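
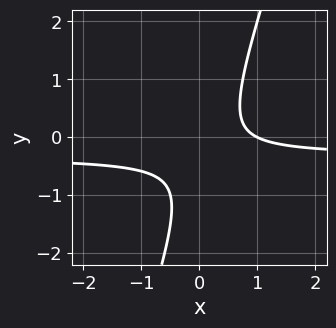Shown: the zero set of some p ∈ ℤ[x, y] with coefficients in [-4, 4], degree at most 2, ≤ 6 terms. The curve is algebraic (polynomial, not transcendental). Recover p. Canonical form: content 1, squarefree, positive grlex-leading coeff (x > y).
3*x*y - y^2 + x - y - 1

1. The degree is 2 — the shape is more complex than any degree-1 curve.
2. Observable constraints: no y-intercept at any integer in the box; one x-axis crossing is at x = 1.
3. The integer polynomial consistent with all of this is the stated p.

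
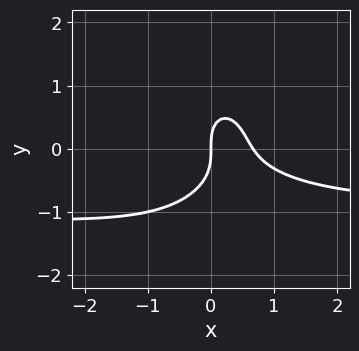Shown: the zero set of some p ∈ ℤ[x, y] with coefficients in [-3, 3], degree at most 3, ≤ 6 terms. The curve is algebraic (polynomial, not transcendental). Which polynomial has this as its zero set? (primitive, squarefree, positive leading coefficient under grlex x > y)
The degree is 3 — a generic line meets the curve in up to 3 points.
From the visible intercepts: it crosses the y-axis at the gridline y = 0; it crosses the x-axis at the gridline x = 0.
Assembling these constraints gives the stated polynomial.

3*x^2*y + 2*y^3 + 3*x^2 - 2*x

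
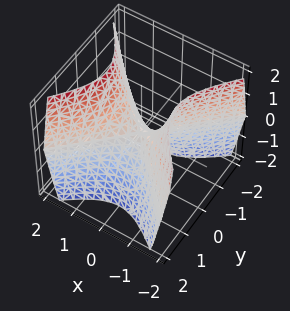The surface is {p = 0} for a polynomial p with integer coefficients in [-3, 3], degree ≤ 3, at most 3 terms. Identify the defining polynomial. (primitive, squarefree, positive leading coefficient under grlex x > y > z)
3*x^2 - 3*y^2 - 2*z

(a) The degree is 2 — a saddle surface; a quadric.
(b) Symmetries: it's symmetric under x → −x, forcing even powers of x; the y ↦ −y reflection is a symmetry, so y appears only in even powers.
(c) Checking where it meets the axes: one z-axis crossing is at z = 0; it crosses the x-axis at the gridline x = 0.
(d) Fitting integer coefficients to these (and the overall shape) gives p.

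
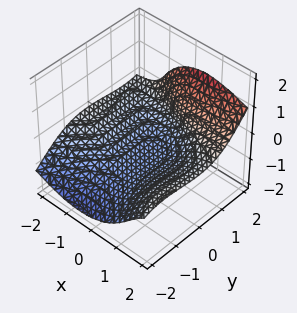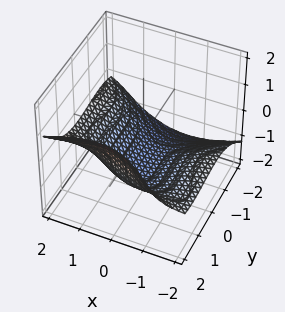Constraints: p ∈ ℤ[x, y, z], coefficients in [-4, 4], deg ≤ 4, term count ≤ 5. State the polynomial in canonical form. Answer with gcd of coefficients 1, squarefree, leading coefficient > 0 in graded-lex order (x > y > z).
(a) deg p = 3. The shape is more complex than any degree-2 surface.
(b) From the visible intercepts: it misses every integer gridline on the x-axis; one z-axis crossing is at z = -1.
(c) Fitting integer coefficients to these (and the overall shape) gives p.

3*x^2*z - x*y^2 - y^3 + 3*z^3 + 3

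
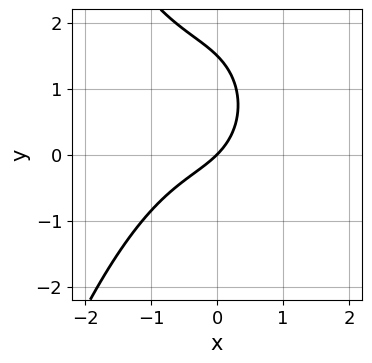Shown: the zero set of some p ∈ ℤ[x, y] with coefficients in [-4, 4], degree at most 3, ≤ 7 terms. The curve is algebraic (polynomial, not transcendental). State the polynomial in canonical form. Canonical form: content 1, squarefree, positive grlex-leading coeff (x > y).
1. deg p = 3. The shape is more complex than any degree-2 curve.
2. Against the integer gridlines: one y-axis crossing is at y = 0; it meets the x-axis at x = 0 (among the integer gridlines).
3. The integer polynomial consistent with all of this is the stated p.

2*x^3 + x^2 + 2*y^2 + 3*x - 3*y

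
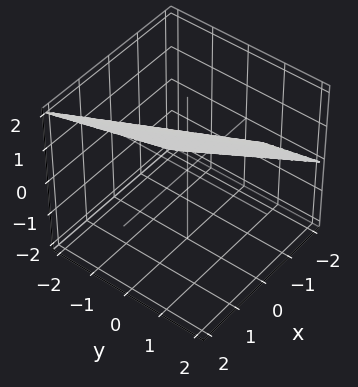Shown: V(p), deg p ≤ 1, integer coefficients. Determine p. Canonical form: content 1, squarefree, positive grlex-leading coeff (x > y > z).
First, deg p = 1.
Then, reading off the gridlines: it meets the y-axis at y = -2 (among the integer gridlines); one z-axis crossing is at z = 1.
Finally, these observations pin down the coefficients.

2*x + y - 2*z + 2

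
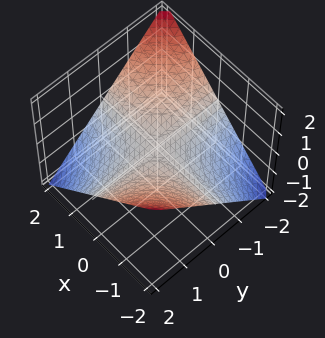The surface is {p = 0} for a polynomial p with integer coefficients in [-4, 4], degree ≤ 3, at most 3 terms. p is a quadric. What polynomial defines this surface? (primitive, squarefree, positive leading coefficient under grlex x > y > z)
(a) The degree is 2 — a hyperbolic paraboloid; a quadric.
(b) Reading off the gridlines: it crosses the z-axis at the gridline z = 0; every point of the x-axis in the box is on the surface; the visible y-axis segment lies entirely on the surface.
(c) The integer polynomial consistent with all of this is the stated p.

x*y + 2*z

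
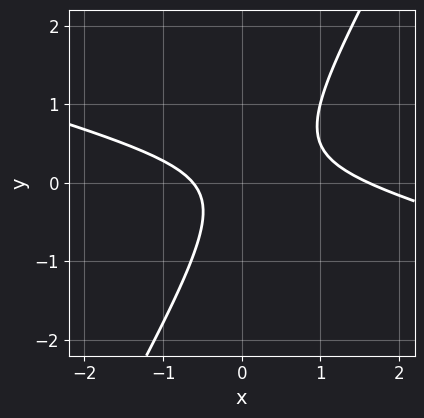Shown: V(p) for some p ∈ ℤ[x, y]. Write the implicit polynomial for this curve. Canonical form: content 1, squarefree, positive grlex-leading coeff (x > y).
First, degree: no degree-1 curve has this shape, so deg p = 2.
Then, from the visible intercepts: it misses every integer gridline on the y-axis.
Finally, matching integer coefficients to the picture gives p.

x^2 + 3*x*y - 2*y^2 - x - 1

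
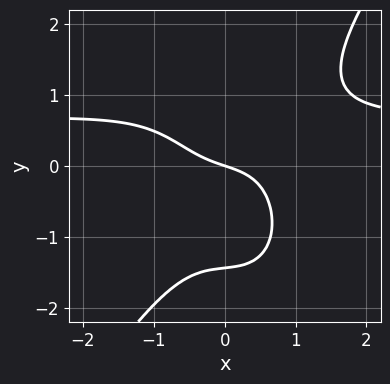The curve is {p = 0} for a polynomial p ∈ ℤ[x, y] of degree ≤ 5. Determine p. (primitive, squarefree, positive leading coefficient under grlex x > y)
3*x^3*y - y^4 - 2*x^3 - x - 3*y

First, degree: a generic line meets the curve in up to 4 points, so deg p = 4.
Then, reading off the gridlines: it crosses the x-axis at the gridline x = 0; it crosses the y-axis at the gridline y = 0.
Finally, fitting integer coefficients to these (and the overall shape) gives p.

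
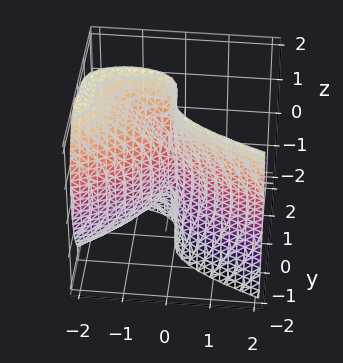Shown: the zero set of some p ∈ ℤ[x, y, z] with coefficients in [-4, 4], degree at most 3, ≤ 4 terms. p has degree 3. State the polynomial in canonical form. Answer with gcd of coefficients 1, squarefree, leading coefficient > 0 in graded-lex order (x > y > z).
The degree is 3 — no degree-2 surface has this shape.
Against the integer gridlines: it meets the x-axis at x = 0 (among the integer gridlines); every point of the z-axis in the box is on the surface; it meets the y-axis at y = 0 (among the integer gridlines).
Together with the visible shape, these determine p as stated.

x*z^2 + 3*y^3 + 2*x^2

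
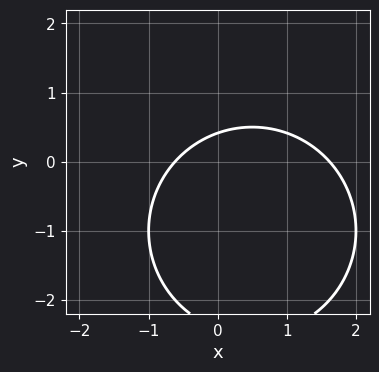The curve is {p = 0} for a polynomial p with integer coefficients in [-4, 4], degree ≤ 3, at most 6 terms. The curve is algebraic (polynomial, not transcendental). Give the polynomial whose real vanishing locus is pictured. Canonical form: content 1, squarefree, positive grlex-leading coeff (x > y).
x^2 + y^2 - x + 2*y - 1

(a) deg p = 2.
(b) Putting this together gives p.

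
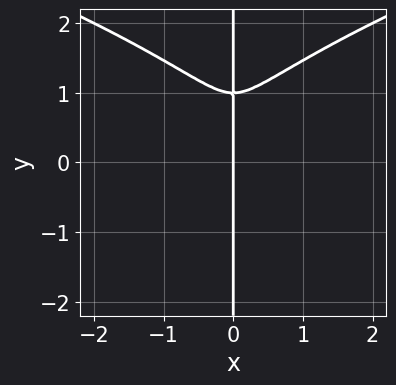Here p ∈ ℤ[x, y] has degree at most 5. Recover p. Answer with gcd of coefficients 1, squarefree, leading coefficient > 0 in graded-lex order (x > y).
deg p = 4. The shape is more complex than any degree-3 curve.
From the axis intercepts and sections: one x-axis crossing is at x = 0; every point of the y-axis in the box is on the curve.
The integer polynomial consistent with all of this is the stated p.

x*y^3 - x^3 - x*y^2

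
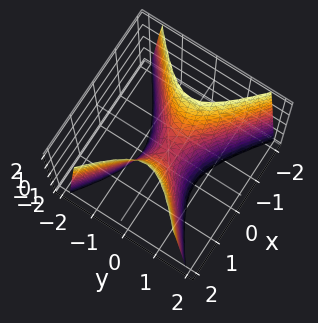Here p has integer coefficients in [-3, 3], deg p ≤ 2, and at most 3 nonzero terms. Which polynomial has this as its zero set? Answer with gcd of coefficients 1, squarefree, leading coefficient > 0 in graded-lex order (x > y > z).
1. The degree is 2 — a saddle surface; a quadric.
2. Symmetries: it's symmetric under y → −y, forcing even powers of y; mirror symmetry x ↦ −x ⇒ only even powers of x.
3. From the visible intercepts: it meets the y-axis at y = 0 (among the integer gridlines); it meets the x-axis at x = 0 (among the integer gridlines).
4. The integer polynomial consistent with all of this is the stated p.

2*x^2 - 3*y^2 - z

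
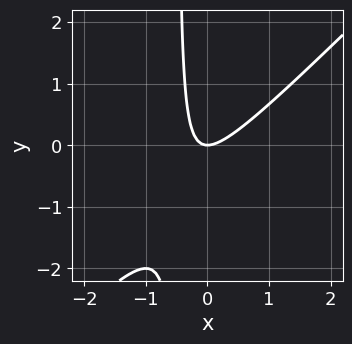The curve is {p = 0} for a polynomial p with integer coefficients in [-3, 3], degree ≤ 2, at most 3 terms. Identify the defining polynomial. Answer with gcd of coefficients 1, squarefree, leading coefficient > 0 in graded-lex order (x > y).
(a) deg p = 2. The shape is more complex than any degree-1 curve.
(b) From the axis intercepts and sections: one x-axis crossing is at x = 0; it crosses the y-axis at the gridline y = 0.
(c) The integer polynomial consistent with all of this is the stated p.

2*x^2 - 2*x*y - y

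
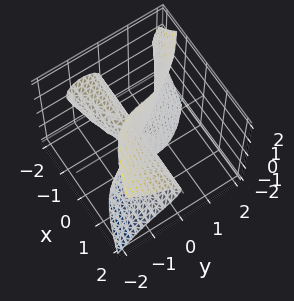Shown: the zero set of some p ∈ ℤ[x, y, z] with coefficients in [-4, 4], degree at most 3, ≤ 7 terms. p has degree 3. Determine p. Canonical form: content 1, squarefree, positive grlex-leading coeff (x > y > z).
(a) The degree is 3 — a generic line meets the surface in up to 3 points.
(b) Observable constraints: every point of the z-axis in the box is on the surface; one y-axis crossing is at y = 0; the visible x-axis segment lies entirely on the surface.
(c) Together with the visible shape, these determine p as stated.

x*y^2 + 3*x*z^2 + 3*y^3 + 3*x*y + y*z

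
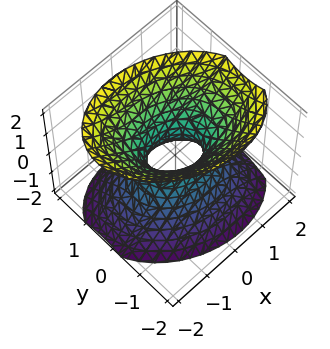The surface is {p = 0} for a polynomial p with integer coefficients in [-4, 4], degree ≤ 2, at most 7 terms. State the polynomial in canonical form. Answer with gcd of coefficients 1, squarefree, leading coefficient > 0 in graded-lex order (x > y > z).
2*x^2 + x*y + 3*y^2 - 2*z^2 - 1

First, degree: the shape is more complex than any degree-1 surface, so deg p = 2.
Then, observable constraints: it misses every integer gridline on the z-axis.
Finally, these observations pin down the coefficients.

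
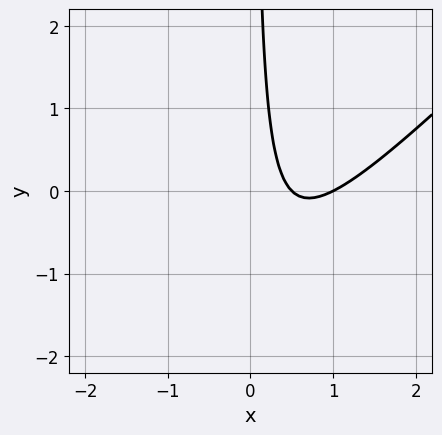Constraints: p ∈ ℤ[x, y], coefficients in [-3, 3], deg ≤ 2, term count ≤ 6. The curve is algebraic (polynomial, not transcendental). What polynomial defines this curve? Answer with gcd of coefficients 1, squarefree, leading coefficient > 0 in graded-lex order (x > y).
2*x^2 - 2*x*y - 3*x + 1

Degree: no degree-1 curve has this shape, so deg p = 2.
Against the integer gridlines: one x-axis crossing is at x = 1; it misses every integer gridline on the y-axis.
Together with the visible shape, these determine p as stated.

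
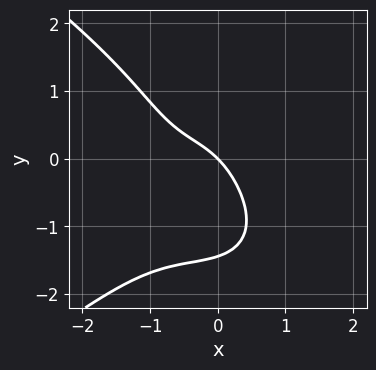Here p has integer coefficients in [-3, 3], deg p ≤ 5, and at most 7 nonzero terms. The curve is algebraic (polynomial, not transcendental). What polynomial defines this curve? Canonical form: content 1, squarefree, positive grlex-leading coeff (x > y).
First, degree: no degree-3 curve has this shape, so deg p = 4.
Next, reading off the gridlines: one y-axis crossing is at y = 0; it crosses the x-axis at the gridline x = 0.
Finally, matching integer coefficients to the picture gives p.

y^4 + 3*x^3 + 3*x^2 + 3*x + 3*y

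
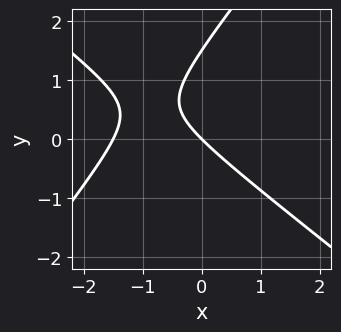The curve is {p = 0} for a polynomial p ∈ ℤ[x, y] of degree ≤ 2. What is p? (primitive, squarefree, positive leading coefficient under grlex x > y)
1. Degree: a generic line meets the curve in up to 2 points, so deg p = 2.
2. Reading off the gridlines: it crosses the x-axis at the gridline x = 0; it crosses the y-axis at the gridline y = 0.
3. The integer polynomial consistent with all of this is the stated p.

2*x^2 + x*y - 2*y^2 + 3*x + 3*y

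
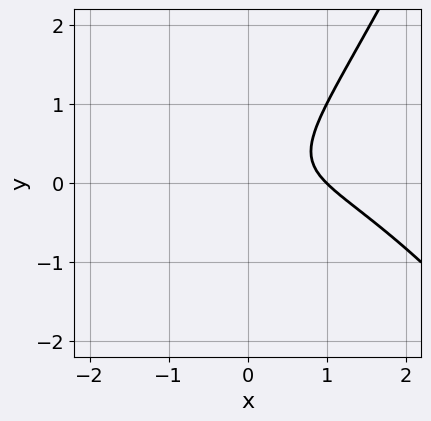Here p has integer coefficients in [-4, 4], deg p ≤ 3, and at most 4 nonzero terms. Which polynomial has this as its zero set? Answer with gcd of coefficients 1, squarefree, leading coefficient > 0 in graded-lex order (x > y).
x^3 + 3*x*y - 3*y^2 - 1

First, deg p = 3. No degree-2 curve has this shape.
Then, against the integer gridlines: it misses every integer gridline on the y-axis; one x-axis crossing is at x = 1.
Finally, these observations pin down the coefficients.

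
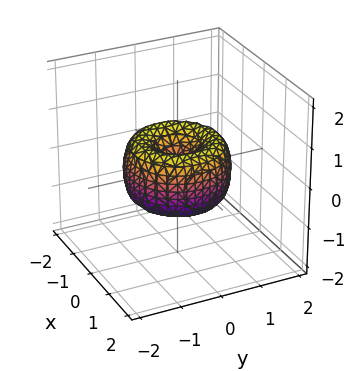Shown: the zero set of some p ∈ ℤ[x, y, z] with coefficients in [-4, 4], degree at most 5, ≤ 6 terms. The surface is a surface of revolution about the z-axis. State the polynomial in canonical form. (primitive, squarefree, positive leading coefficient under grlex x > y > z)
2*x^4 + 4*x^2*y^2 + 2*y^4 - 3*x^2 - 3*y^2 + 2*z^2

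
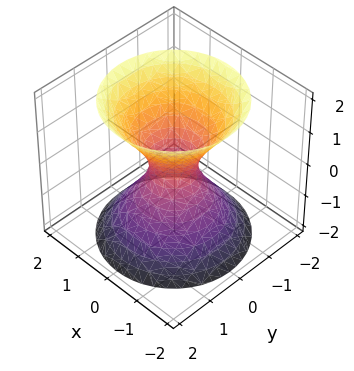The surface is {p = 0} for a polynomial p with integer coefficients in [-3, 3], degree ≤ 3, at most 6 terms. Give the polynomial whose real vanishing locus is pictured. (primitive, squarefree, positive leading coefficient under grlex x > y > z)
First, degree: an hourglass — one-sheet hyperboloid; a quadric, so deg p = 2.
Then, symmetries: the z ↦ −z reflection is a symmetry, so z appears only in even powers; the surface is invariant under rotation about z: p = q(x² + y², z).
Then, against the integer gridlines: it misses every integer gridline on the z-axis; a circular section at z = 0 has radius between 0 and 1.
Finally, fitting integer coefficients to these (and the overall shape) gives p.

3*x^2 + 3*y^2 - 2*z^2 - 1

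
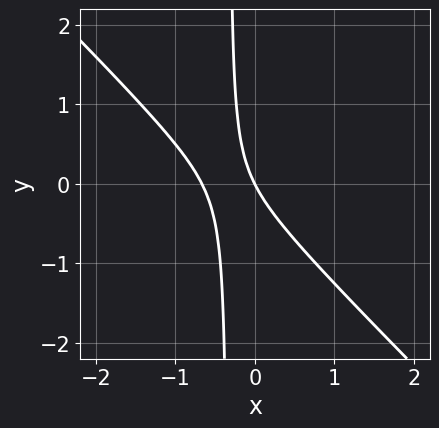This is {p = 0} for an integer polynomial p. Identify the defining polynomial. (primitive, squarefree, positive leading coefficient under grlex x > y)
3*x^2 + 3*x*y + 2*x + y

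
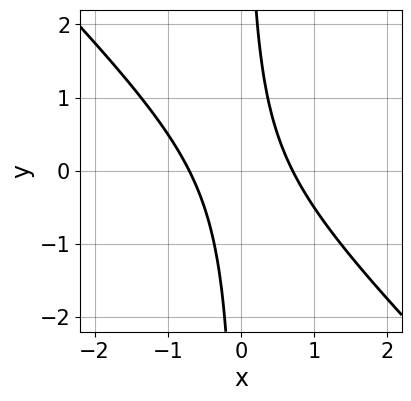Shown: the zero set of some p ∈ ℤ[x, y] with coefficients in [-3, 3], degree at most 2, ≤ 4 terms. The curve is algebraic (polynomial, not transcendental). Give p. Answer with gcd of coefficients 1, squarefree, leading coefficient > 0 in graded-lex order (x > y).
Degree: the shape is more complex than any degree-1 curve, so deg p = 2.
Checking where it meets the axes: it misses every integer gridline on the y-axis.
These observations pin down the coefficients.

2*x^2 + 2*x*y - 1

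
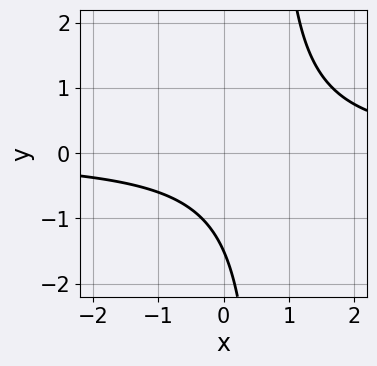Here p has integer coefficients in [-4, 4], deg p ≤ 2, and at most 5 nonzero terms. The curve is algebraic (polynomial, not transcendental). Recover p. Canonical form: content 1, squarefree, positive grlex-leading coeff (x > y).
(a) The degree is 2 — no degree-1 curve has this shape.
(b) From the axis intercepts and sections: no x-intercept at any integer in the box.
(c) Putting this together gives p.

3*x*y - 2*y - 3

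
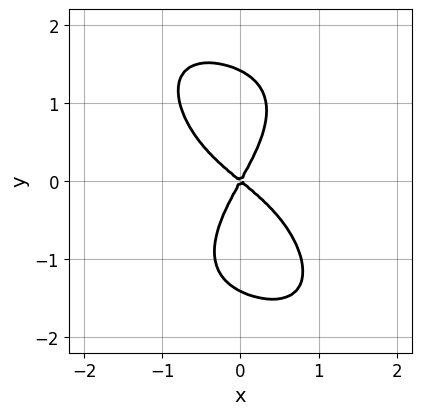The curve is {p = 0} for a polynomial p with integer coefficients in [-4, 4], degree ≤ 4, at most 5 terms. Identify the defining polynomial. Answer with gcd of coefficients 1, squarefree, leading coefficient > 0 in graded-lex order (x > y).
2*x^4 + y^4 + 3*x^2 + 2*x*y - 2*y^2

deg p = 4.
Against the integer gridlines: it meets the y-axis at y = 0 (among the integer gridlines); it crosses the x-axis at the gridline x = 0.
Solving for integer coefficients yields p as stated.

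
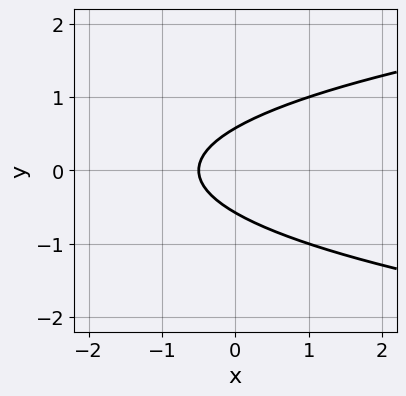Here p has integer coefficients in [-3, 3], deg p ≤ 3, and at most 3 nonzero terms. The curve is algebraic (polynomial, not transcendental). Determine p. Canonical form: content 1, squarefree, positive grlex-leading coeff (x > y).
3*y^2 - 2*x - 1

1. deg p = 2. No degree-1 curve has this shape.
2. Symmetries: mirror symmetry y ↦ −y ⇒ only even powers of y.
3. Matching integer coefficients to the picture gives p.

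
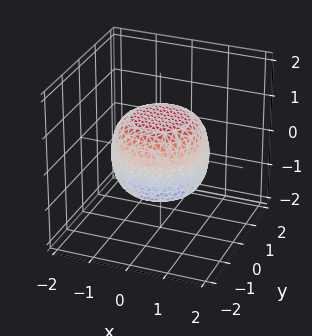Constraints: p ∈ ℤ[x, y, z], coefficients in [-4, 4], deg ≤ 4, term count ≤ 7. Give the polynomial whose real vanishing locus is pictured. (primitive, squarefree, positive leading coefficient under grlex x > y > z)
First, degree: the shape is more complex than any degree-3 surface, so deg p = 4.
Then, by symmetry, the z-axis is an axis of rotation, so x and y enter only as x² + y².
Next, observable constraints: the z-axis gridline crossings are at z ∈ {-1, 1}; a circular section at z = -1 has radius between 0 and 1.
Finally, together with the visible shape, these determine p as stated.

2*x^4 + 4*x^2*y^2 + 2*y^4 - x^2 - y^2 + 3*z^2 - 3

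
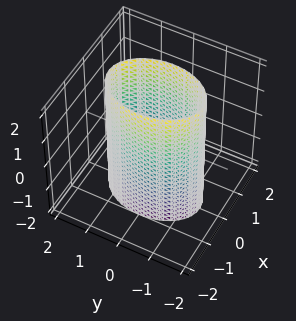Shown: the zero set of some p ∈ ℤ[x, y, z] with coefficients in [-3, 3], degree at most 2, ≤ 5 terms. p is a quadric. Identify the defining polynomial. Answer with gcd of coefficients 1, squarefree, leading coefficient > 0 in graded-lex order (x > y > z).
2*x^2 + y^2 - 2

(a) The degree is 2 — constant cross-section along one axis; a quadric.
(b) Symmetries: the y ↦ −y reflection is a symmetry, so y appears only in even powers; the x ↦ −x reflection is a symmetry, so x appears only in even powers; it's symmetric under z → −z, forcing even powers of z.
(c) Against the integer gridlines: among the integer gridlines, it crosses the x-axis at x ∈ {-1, 1}; no z-intercept at any integer in the box.
(d) These observations pin down the coefficients.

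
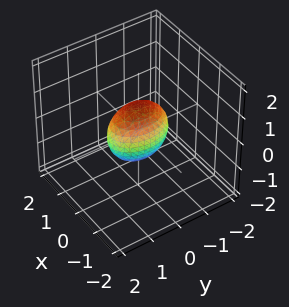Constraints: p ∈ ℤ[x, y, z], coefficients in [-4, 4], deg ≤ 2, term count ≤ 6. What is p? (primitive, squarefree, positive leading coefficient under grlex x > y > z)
2*x^2 + y^2 + z^2 - 1

First, the degree is 2 — a closed, bounded, convex surface; a quadric.
Then, symmetries: the z ↦ −z reflection is a symmetry, so z appears only in even powers; mirror symmetry y ↦ −y ⇒ only even powers of y; it's symmetric under x → −x, forcing even powers of x.
Next, observable constraints: among the integer gridlines, it crosses the z-axis at z ∈ {-1, 1}; the y-axis gridline crossings are at y ∈ {-1, 1}.
Finally, putting this together gives p.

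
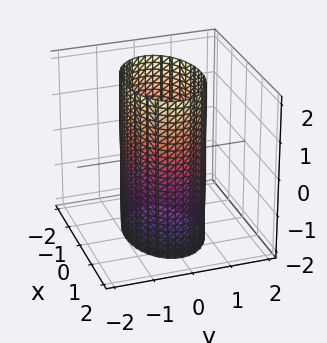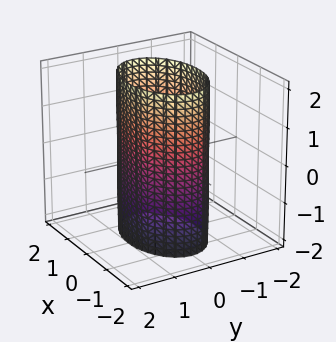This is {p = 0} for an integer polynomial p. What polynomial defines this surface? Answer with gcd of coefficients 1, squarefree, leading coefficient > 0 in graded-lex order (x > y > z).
(a) Degree: a cylinder; a quadric, so deg p = 2.
(b) Symmetries: it's symmetric under x → −x, forcing even powers of x; it's symmetric under z → −z, forcing even powers of z; mirror symmetry y ↦ −y ⇒ only even powers of y.
(c) From the visible intercepts: it misses every integer gridline on the z-axis; among the integer gridlines, it crosses the y-axis at y ∈ {-1, 1}.
(d) Assembling these constraints gives the stated polynomial.

x^2 + 2*y^2 - 2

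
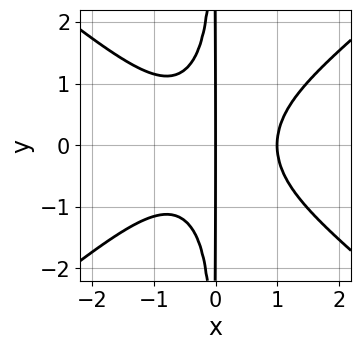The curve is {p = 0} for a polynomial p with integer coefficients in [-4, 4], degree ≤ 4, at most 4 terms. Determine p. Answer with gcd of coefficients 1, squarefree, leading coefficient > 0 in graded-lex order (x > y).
2*x^4 - 3*x^2*y^2 - 2*x

1. Degree: no degree-3 curve has this shape, so deg p = 4.
2. Symmetries: it's symmetric under y → −y, forcing even powers of y.
3. From the axis intercepts and sections: every point of the y-axis in the box is on the curve; the x-axis gridline crossings are at x ∈ {0, 1}.
4. Assembling these constraints gives the stated polynomial.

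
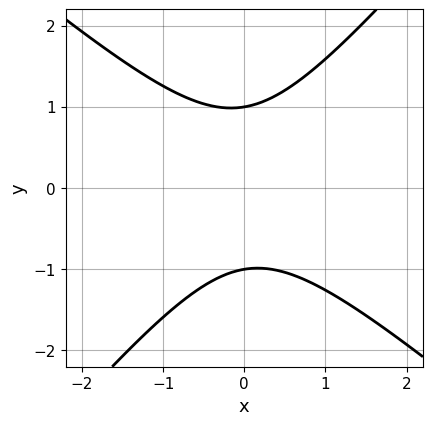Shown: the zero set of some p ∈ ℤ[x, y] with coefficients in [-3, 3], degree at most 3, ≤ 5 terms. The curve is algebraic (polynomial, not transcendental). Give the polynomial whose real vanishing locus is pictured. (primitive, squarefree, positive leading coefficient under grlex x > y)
3*x^2 + x*y - 3*y^2 + 3

(a) The degree is 2 — no degree-1 curve has this shape.
(b) Checking where it meets the axes: the curve avoids every integer x-axis point in the box; the y-axis gridline crossings are at y ∈ {-1, 1}.
(c) Putting this together gives p.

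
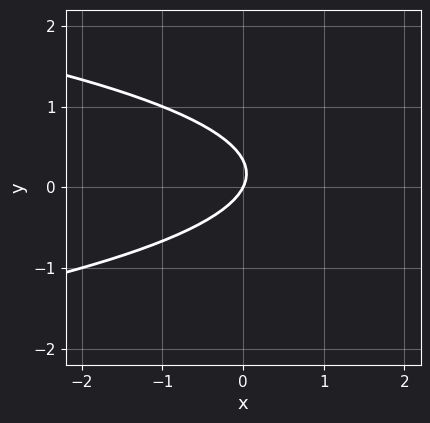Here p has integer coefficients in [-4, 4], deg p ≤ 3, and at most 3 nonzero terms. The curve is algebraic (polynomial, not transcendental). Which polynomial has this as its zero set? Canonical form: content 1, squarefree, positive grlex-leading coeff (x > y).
3*y^2 + 2*x - y

First, deg p = 2. No degree-1 curve has this shape.
Next, from the visible intercepts: it crosses the x-axis at the gridline x = 0; one y-axis crossing is at y = 0.
Finally, putting this together gives p.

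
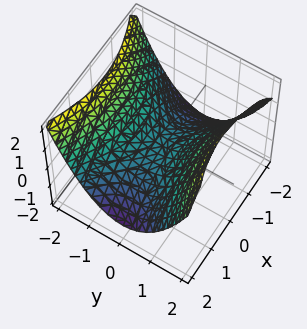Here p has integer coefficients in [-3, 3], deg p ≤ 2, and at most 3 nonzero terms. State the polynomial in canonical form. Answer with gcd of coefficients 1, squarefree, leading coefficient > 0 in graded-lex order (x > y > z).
x^2 - 2*y^2 + 3*z

First, the degree is 2 — a hyperbolic paraboloid; a quadric.
Next, symmetries: the y ↦ −y reflection is a symmetry, so y appears only in even powers; it's symmetric under x → −x, forcing even powers of x.
Next, from the visible intercepts: it meets the y-axis at y = 0 (among the integer gridlines); one z-axis crossing is at z = 0; it meets the x-axis at x = 0 (among the integer gridlines).
Finally, the integer polynomial consistent with all of this is the stated p.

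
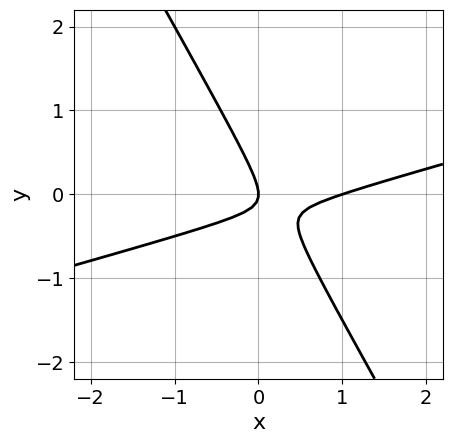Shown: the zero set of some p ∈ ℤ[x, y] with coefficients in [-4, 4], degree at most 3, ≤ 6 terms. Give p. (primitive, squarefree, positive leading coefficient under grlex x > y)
x^2 - 3*x*y - 2*y^2 - x

First, the degree is 2 — the shape is more complex than any degree-1 curve.
Next, from the visible intercepts: the x-axis gridline crossings are at x ∈ {0, 1}; one y-axis crossing is at y = 0.
Finally, fitting integer coefficients to these (and the overall shape) gives p.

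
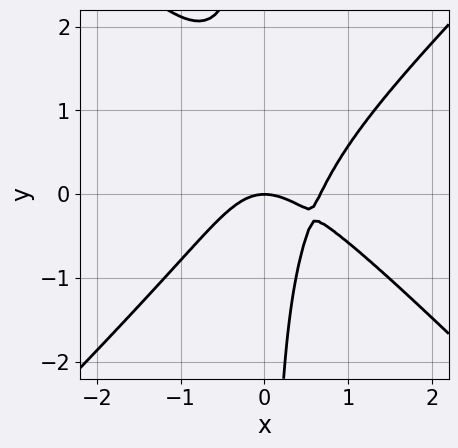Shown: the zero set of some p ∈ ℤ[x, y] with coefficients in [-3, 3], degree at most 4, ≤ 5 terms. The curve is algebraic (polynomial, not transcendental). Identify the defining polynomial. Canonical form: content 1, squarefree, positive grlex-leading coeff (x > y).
(a) Degree: no degree-2 curve has this shape, so deg p = 3.
(b) Checking where it meets the axes: it meets the y-axis at y = 0 (among the integer gridlines); it crosses the x-axis at the gridline x = 0.
(c) Matching integer coefficients to the picture gives p.

3*x^3 - 3*x*y^2 - 2*x^2 + 2*x*y - 2*y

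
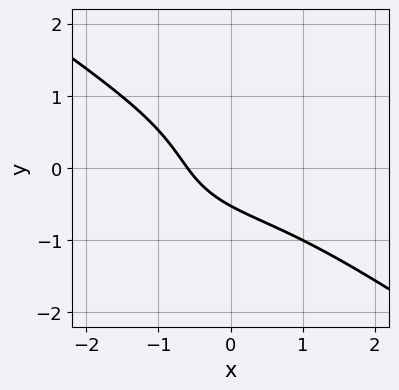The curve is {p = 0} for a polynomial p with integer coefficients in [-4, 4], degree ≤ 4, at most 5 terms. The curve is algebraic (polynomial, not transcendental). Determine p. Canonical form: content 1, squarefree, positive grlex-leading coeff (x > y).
1. Degree: the shape is more complex than any degree-2 curve, so deg p = 3.
2. Putting this together gives p.

x^3 + 3*y^3 + 3*x + 3*y + 2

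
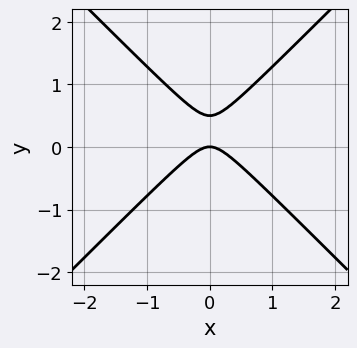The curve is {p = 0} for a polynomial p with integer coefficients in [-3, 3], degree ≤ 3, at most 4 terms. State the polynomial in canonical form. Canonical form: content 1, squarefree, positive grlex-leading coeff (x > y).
2*x^2 - 2*y^2 + y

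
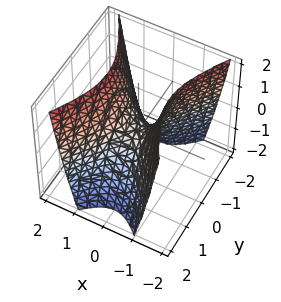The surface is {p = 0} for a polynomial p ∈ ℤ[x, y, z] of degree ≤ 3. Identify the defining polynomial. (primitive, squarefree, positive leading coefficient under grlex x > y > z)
2*x^2 - y^2 - z

deg p = 2. A saddle surface; a quadric.
Symmetries: it's symmetric under y → −y, forcing even powers of y; the x ↦ −x reflection is a symmetry, so x appears only in even powers.
Observable constraints: it meets the z-axis at z = 0 (among the integer gridlines); it crosses the y-axis at the gridline y = 0; it crosses the x-axis at the gridline x = 0.
These observations pin down the coefficients.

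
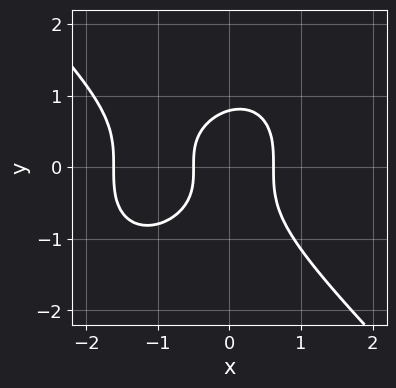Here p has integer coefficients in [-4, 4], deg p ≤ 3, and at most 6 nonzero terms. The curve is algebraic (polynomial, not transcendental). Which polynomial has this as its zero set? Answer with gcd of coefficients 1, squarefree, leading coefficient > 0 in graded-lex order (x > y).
2*x^3 + 2*y^3 + 3*x^2 - x - 1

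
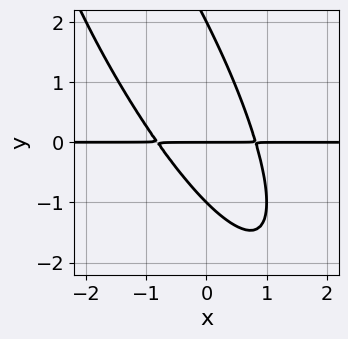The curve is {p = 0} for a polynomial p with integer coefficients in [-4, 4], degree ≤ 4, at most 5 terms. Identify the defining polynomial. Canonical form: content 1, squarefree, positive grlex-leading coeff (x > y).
3*x^2*y + 3*x*y^2 + y^3 - y^2 - 2*y

(a) Degree: the shape is more complex than any degree-2 curve, so deg p = 3.
(b) From the visible intercepts: the visible x-axis segment lies entirely on the curve; among the integer gridlines, it crosses the y-axis at y ∈ {-1, 0, 2}.
(c) Matching integer coefficients to the picture gives p.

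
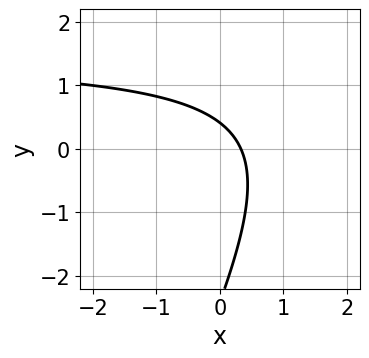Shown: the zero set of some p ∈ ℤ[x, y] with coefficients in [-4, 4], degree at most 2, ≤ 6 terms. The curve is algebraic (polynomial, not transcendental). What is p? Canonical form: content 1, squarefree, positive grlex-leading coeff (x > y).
1. Degree: the shape is more complex than any degree-1 curve, so deg p = 2.
2. Putting this together gives p.

2*x*y - y^2 - 3*x - 2*y + 1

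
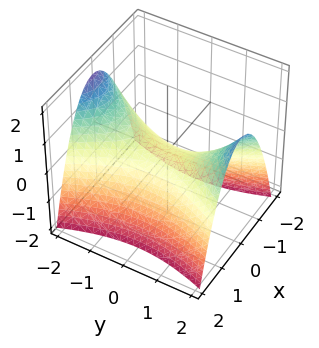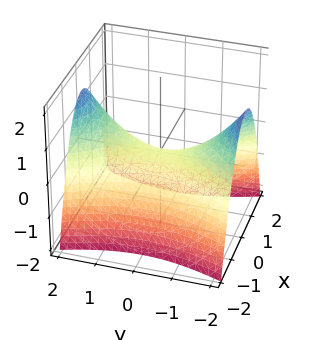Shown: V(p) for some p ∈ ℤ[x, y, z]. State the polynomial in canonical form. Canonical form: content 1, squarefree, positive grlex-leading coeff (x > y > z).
First, deg p = 2.
Next, symmetries: it's symmetric under x → −x, forcing even powers of x; the y ↦ −y reflection is a symmetry, so y appears only in even powers.
Next, from the axis intercepts and sections: it crosses the x-axis at the gridline x = 0; it meets the z-axis at z = 0 (among the integer gridlines); it meets the y-axis at y = 0 (among the integer gridlines).
Finally, matching integer coefficients to the picture gives p.

3*x^2 - y^2 + 3*z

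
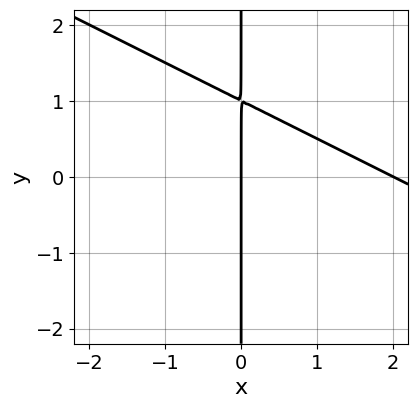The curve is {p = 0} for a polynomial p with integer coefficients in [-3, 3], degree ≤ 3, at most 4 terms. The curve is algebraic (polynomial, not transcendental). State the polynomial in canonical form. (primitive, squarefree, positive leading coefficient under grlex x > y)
x^2 + 2*x*y - 2*x

Degree: a generic line meets the curve in up to 2 points, so deg p = 2.
Reading off the gridlines: among the integer gridlines, it crosses the x-axis at x ∈ {0, 2}; every point of the y-axis in the box is on the curve.
The integer polynomial consistent with all of this is the stated p.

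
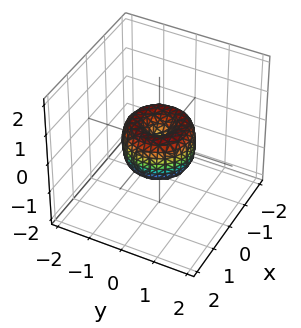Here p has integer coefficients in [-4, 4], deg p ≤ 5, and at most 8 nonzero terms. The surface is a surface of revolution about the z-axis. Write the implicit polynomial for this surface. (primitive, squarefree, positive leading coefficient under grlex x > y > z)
2*x^4 + 4*x^2*y^2 + 2*y^4 - 2*x^2 - 2*y^2 + z^2

Degree: no degree-3 surface has this shape, so deg p = 4.
Symmetry: the surface is invariant under rotation about z: p = q(x² + y², z).
Observable constraints: the y-axis gridline crossings are at y ∈ {-1, 0, 1}; a circular section at z = 0 has radius exactly 1; the x-axis gridline crossings are at x ∈ {-1, 0, 1}.
These observations pin down the coefficients.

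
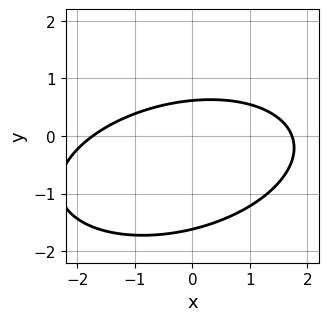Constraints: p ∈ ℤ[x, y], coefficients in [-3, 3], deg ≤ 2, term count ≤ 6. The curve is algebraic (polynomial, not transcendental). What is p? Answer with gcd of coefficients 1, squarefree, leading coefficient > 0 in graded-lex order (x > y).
x^2 - x*y + 3*y^2 + 3*y - 3

1. Degree: no degree-1 curve has this shape, so deg p = 2.
2. Matching integer coefficients to the picture gives p.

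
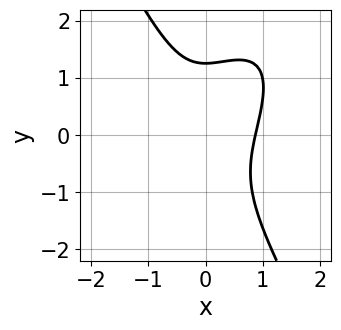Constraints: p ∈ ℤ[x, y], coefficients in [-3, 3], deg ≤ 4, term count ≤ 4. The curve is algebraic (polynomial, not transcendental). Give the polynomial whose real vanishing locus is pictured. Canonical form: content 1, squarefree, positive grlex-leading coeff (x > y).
Degree: a generic line meets the curve in up to 3 points, so deg p = 3.
The integer polynomial consistent with all of this is the stated p.

3*x^3 - 2*x^2*y + y^3 - 2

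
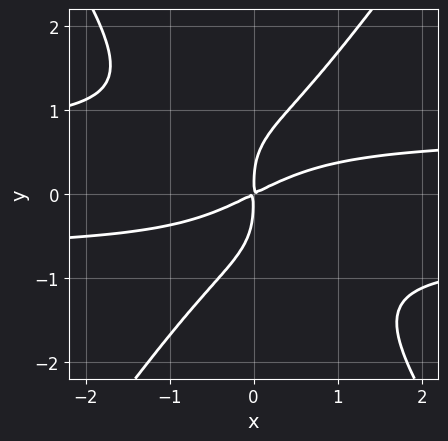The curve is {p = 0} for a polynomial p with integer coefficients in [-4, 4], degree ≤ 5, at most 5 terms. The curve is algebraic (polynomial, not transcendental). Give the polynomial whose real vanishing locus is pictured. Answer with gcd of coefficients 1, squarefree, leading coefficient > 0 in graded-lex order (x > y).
2*x^2*y^2 - y^4 - x^2 + 2*x*y

1. Degree: no degree-3 curve has this shape, so deg p = 4.
2. Putting this together gives p.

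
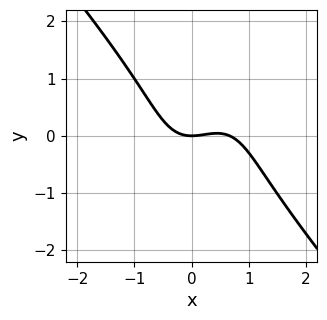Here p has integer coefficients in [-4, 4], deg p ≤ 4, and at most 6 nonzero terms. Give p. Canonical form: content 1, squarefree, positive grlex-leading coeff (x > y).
1. The degree is 3 — no degree-2 curve has this shape.
2. Against the integer gridlines: one y-axis crossing is at y = 0; it meets the x-axis at x = 0 (among the integer gridlines).
3. Together with the visible shape, these determine p as stated.

3*x^3 - x*y^2 + y^3 - 2*x^2 + 3*y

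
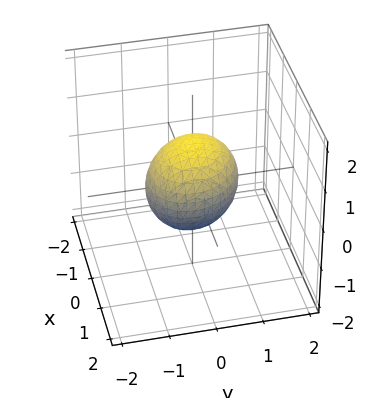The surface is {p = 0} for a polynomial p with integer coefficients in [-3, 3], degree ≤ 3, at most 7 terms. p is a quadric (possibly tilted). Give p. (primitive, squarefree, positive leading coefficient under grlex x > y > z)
1. deg p = 2.
2. Reading off the gridlines: the x-axis gridline crossings are at x ∈ {-1, 1}; among the integer gridlines, it crosses the y-axis at y ∈ {-1, 1}; among the integer gridlines, it crosses the z-axis at z ∈ {-1, 1}.
3. These observations pin down the coefficients.

3*x^2 + x*y + 3*y^2 + 3*z^2 - 3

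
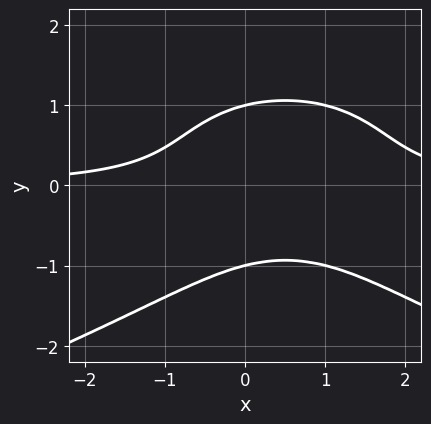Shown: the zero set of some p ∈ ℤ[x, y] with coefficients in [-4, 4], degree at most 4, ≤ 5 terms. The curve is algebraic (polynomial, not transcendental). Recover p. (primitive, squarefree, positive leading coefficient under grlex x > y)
(a) Degree: no degree-3 curve has this shape, so deg p = 4.
(b) From the visible intercepts: the y-axis gridline crossings are at y ∈ {-1, 1}; it misses every integer gridline on the x-axis.
(c) These observations pin down the coefficients.

y^4 + x^2*y - x*y - 1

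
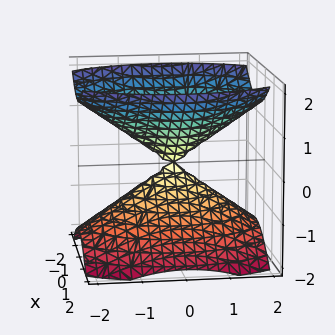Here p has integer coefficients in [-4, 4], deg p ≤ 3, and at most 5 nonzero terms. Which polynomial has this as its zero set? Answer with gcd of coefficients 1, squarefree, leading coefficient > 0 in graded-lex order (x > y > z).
2*x^2 + y^2 - 2*z^2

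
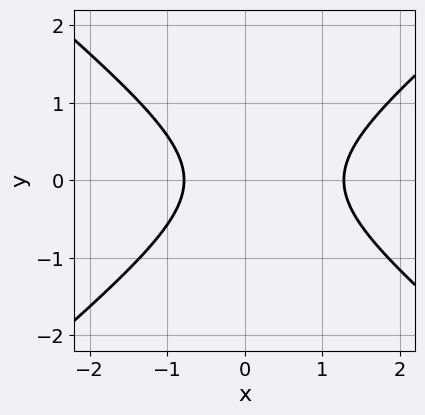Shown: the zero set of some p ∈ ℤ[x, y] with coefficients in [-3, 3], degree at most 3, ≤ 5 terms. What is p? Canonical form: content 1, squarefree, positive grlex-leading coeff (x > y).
2*x^2 - 3*y^2 - x - 2

First, deg p = 2. The shape is more complex than any degree-1 curve.
Next, symmetries: mirror symmetry y ↦ −y ⇒ only even powers of y.
Then, reading off the gridlines: it misses every integer gridline on the y-axis.
Finally, matching integer coefficients to the picture gives p.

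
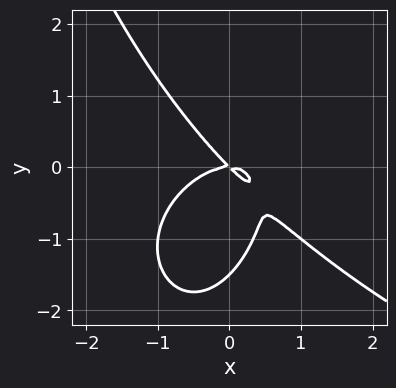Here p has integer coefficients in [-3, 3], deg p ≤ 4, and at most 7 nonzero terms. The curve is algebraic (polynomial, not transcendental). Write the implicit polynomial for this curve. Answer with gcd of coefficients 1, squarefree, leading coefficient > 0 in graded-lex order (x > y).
x^2*y^2 - 3*x^3 - 2*y^3 - 3*x*y - 3*y^2

deg p = 4. The shape is more complex than any degree-3 curve.
Checking where it meets the axes: it meets the x-axis at x = 0 (among the integer gridlines); it crosses the y-axis at the gridline y = 0.
These observations pin down the coefficients.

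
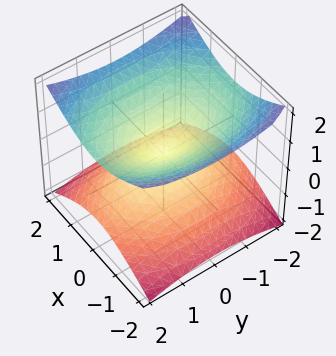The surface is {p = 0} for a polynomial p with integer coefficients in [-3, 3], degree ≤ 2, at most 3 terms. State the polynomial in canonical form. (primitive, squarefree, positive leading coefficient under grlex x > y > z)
(a) The degree is 2 — two nappes meeting at a single point; a quadric.
(b) Symmetries: mirror symmetry x ↦ −x ⇒ only even powers of x; mirror symmetry y ↦ −y ⇒ only even powers of y; it's symmetric under z → −z, forcing even powers of z.
(c) From the visible intercepts: it crosses the y-axis at the gridline y = 0; one z-axis crossing is at z = 0; one x-axis crossing is at x = 0.
(d) Matching integer coefficients to the picture gives p.

2*x^2 + y^2 - 3*z^2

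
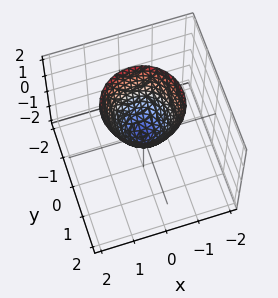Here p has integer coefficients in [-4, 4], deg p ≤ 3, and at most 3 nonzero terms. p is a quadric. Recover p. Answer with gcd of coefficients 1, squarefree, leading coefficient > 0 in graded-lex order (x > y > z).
3*x^2 + 3*y^2 - 2*z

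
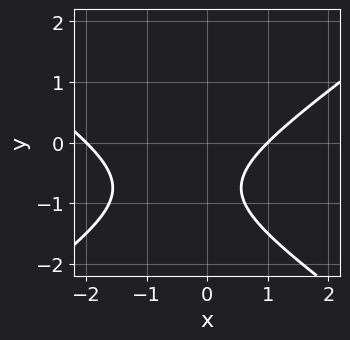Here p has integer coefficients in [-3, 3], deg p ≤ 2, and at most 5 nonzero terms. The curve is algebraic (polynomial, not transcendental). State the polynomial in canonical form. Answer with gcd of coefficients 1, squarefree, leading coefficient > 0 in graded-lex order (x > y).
1. The degree is 2 — a generic line meets the curve in up to 2 points.
2. Observable constraints: it misses every integer gridline on the y-axis; among the integer gridlines, it crosses the x-axis at x ∈ {-2, 1}.
3. Matching integer coefficients to the picture gives p.

x^2 - 2*y^2 + x - 3*y - 2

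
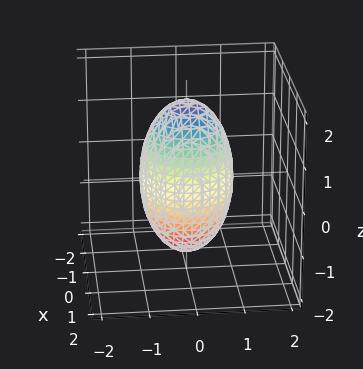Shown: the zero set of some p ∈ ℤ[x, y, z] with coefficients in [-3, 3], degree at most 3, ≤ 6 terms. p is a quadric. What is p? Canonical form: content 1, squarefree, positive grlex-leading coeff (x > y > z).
(a) The degree is 2 — a closed, bounded, convex surface; a quadric.
(b) Symmetries: the z ↦ −z reflection is a symmetry, so z appears only in even powers; the surface is invariant under rotation about z: p = q(x² + y², z).
(c) Observable constraints: the x-axis gridline crossings are at x ∈ {-1, 1}; a circular section at z = -1 has radius between 0 and 1; the y-axis gridline crossings are at y ∈ {-1, 1}.
(d) Solving for integer coefficients yields p as stated.

3*x^2 + 3*y^2 + z^2 - 3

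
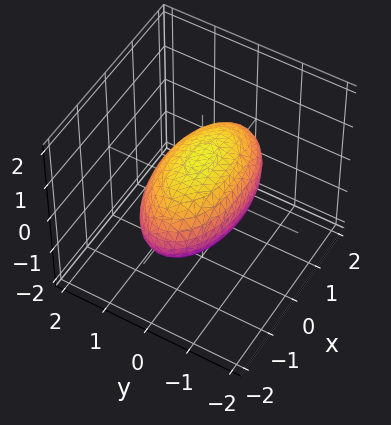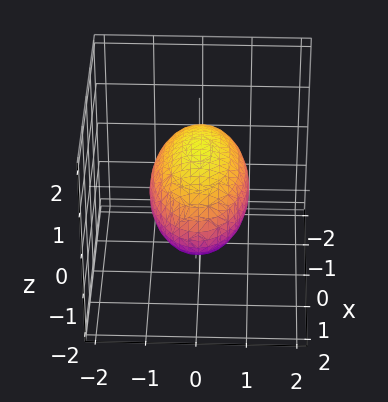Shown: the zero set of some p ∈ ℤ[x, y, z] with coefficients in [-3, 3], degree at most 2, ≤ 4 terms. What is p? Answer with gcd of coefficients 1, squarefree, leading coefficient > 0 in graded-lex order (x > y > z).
x^2 + 3*y^2 + 3*z^2 - 3

Degree: a closed, bounded, convex surface; a quadric, so deg p = 2.
Symmetries: it's symmetric under y → −y, forcing even powers of y; it's symmetric under z → −z, forcing even powers of z; it's symmetric under x → −x, forcing even powers of x.
From the visible intercepts: the z-axis gridline crossings are at z ∈ {-1, 1}; the y-axis gridline crossings are at y ∈ {-1, 1}.
Assembling these constraints gives the stated polynomial.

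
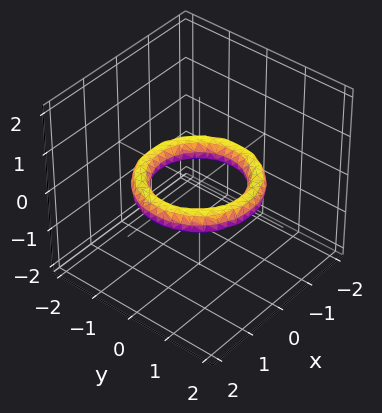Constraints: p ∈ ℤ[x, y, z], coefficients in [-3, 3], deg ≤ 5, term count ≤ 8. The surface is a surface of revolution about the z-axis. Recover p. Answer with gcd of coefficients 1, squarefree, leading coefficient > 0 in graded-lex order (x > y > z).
x^4 + 2*x^2*y^2 + y^4 - 3*x^2 - 3*y^2 + 3*z^2 + 2

deg p = 4.
Symmetries: the z-axis is an axis of rotation, so x and y enter only as x² + y².
Observable constraints: the x-axis gridline crossings are at x ∈ {-1, 1}; the y-axis gridline crossings are at y ∈ {-1, 1}; it misses every integer gridline on the z-axis.
The integer polynomial consistent with all of this is the stated p.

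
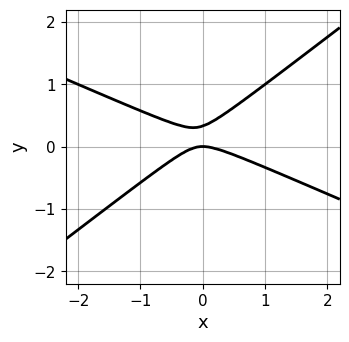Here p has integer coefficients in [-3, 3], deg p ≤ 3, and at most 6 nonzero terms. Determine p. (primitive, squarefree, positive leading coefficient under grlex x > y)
1. deg p = 2. A generic line meets the curve in up to 2 points.
2. Checking where it meets the axes: it meets the y-axis at y = 0 (among the integer gridlines); one x-axis crossing is at x = 0.
3. Putting this together gives p.

x^2 + x*y - 3*y^2 + y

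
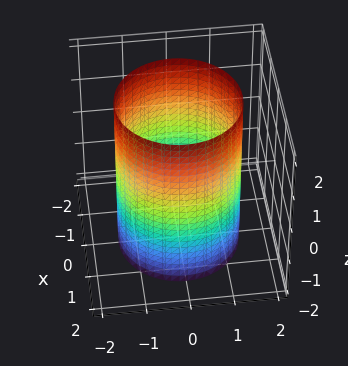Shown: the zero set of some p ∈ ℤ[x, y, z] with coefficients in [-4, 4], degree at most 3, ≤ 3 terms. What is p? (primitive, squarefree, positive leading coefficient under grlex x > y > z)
Degree: a cylinder; a quadric, so deg p = 2.
Symmetries: rotational symmetry about the z-axis ⇒ p depends on x, y only through x² + y²; mirror symmetry z ↦ −z ⇒ only even powers of z.
From the axis intercepts and sections: the surface avoids every integer z-axis point in the box; a circular section at z = 2 has radius between 1 and 2.
Together with the visible shape, these determine p as stated.

x^2 + y^2 - 2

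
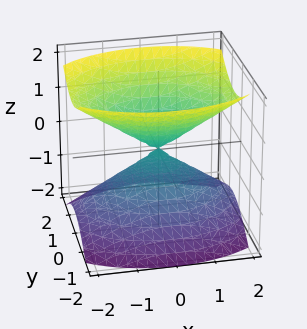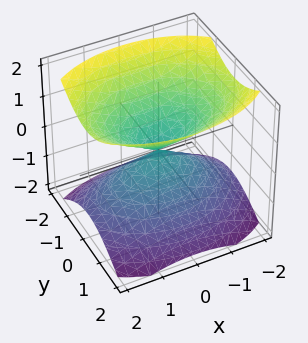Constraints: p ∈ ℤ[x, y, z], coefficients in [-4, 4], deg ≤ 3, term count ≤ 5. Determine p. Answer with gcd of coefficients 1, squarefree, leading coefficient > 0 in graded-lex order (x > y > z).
x^2 + 2*y^2 - 2*z^2

First, I count 2 distinct pieces. They look like related sheets of one shape, so recover p as a whole.
Then, deg p = 2. Two nappes meeting at a single point; a quadric.
Then, symmetries: the y ↦ −y reflection is a symmetry, so y appears only in even powers; mirror symmetry x ↦ −x ⇒ only even powers of x; it's symmetric under z → −z, forcing even powers of z.
Next, against the integer gridlines: one x-axis crossing is at x = 0; it meets the z-axis at z = 0 (among the integer gridlines).
Finally, together with the visible shape, these determine p as stated.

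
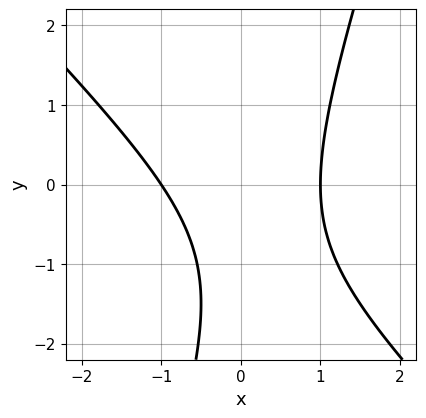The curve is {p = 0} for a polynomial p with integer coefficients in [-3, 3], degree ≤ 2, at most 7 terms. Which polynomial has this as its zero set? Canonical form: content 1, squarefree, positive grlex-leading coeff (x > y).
3*x^2 + 2*x*y - y^2 - 2*y - 3

First, the degree is 2 — the shape is more complex than any degree-1 curve.
Then, against the integer gridlines: the x-axis gridline crossings are at x ∈ {-1, 1}; the curve avoids every integer y-axis point in the box.
Finally, solving for integer coefficients yields p as stated.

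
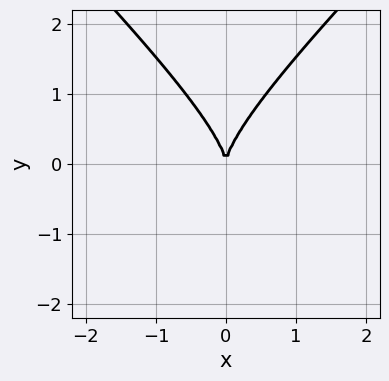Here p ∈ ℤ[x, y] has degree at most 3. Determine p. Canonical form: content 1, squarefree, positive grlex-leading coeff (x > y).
1. deg p = 3. No degree-2 curve has this shape.
2. Symmetries: mirror symmetry x ↦ −x ⇒ only even powers of x.
3. From the visible intercepts: it meets the y-axis at y = 0 (among the integer gridlines); it meets the x-axis at x = 0 (among the integer gridlines).
4. These observations pin down the coefficients.

x^2*y - y^3 + 2*x^2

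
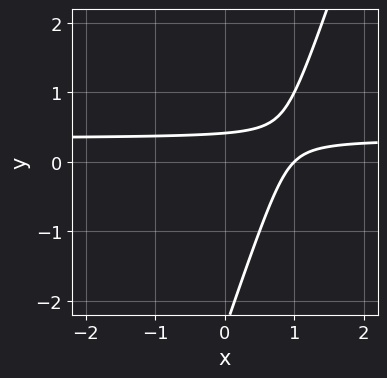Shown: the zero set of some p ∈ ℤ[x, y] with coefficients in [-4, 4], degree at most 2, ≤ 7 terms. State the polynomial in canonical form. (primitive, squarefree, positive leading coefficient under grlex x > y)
First, degree: no degree-1 curve has this shape, so deg p = 2.
Next, observable constraints: one x-axis crossing is at x = 1.
Finally, assembling these constraints gives the stated polynomial.

3*x*y - y^2 - x - 2*y + 1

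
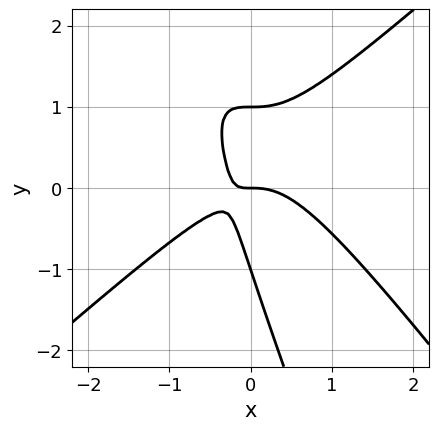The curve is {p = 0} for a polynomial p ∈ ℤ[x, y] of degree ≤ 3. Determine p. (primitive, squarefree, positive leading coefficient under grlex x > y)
3*x^3 - 3*x*y^2 - y^3 + 3*x*y + y

deg p = 3. No degree-2 curve has this shape.
Reading off the gridlines: it crosses the x-axis at the gridline x = 0; the y-axis gridline crossings are at y ∈ {-1, 0, 1}.
These observations pin down the coefficients.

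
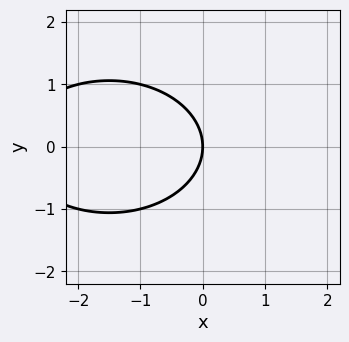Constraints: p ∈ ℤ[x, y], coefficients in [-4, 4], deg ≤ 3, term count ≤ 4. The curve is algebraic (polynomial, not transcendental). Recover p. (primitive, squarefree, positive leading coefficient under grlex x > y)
1. The degree is 2 — the shape is more complex than any degree-1 curve.
2. Symmetries: mirror symmetry y ↦ −y ⇒ only even powers of y.
3. Checking where it meets the axes: it meets the x-axis at x = 0 (among the integer gridlines); it crosses the y-axis at the gridline y = 0.
4. The integer polynomial consistent with all of this is the stated p.

x^2 + 2*y^2 + 3*x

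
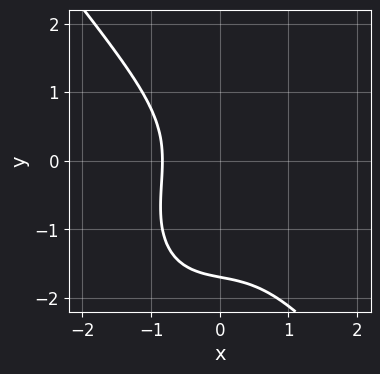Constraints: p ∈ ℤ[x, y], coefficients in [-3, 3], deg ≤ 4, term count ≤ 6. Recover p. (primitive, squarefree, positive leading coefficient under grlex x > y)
(a) Degree: a generic line meets the curve in up to 3 points, so deg p = 3.
(b) Solving for integer coefficients yields p as stated.

2*x^3 + y^3 + y^2 + x + 2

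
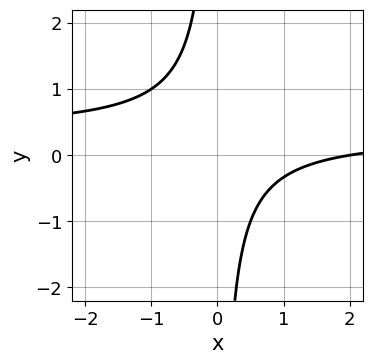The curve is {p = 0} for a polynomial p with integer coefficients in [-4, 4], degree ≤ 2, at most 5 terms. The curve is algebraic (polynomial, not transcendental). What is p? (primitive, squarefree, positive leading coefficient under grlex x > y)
First, the degree is 2 — the shape is more complex than any degree-1 curve.
Next, checking where it meets the axes: it misses every integer gridline on the y-axis; one x-axis crossing is at x = 2.
Finally, matching integer coefficients to the picture gives p.

3*x*y - x + 2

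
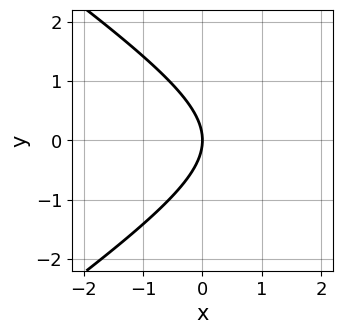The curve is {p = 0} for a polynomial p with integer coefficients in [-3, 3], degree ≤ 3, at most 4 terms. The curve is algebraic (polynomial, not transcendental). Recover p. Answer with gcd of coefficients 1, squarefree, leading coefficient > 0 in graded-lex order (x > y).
(a) deg p = 2. A generic line meets the curve in up to 2 points.
(b) Symmetries: mirror symmetry y ↦ −y ⇒ only even powers of y.
(c) Reading off the gridlines: it meets the y-axis at y = 0 (among the integer gridlines); one x-axis crossing is at x = 0.
(d) Fitting integer coefficients to these (and the overall shape) gives p.

x^2 - 2*y^2 - 3*x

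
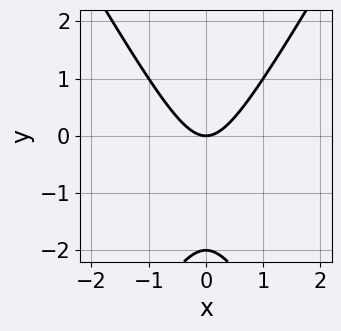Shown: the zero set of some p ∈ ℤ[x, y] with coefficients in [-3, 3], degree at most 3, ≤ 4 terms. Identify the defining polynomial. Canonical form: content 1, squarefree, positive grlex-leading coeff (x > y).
3*x^2 - y^2 - 2*y

First, deg p = 2. The shape is more complex than any degree-1 curve.
Then, symmetries: mirror symmetry x ↦ −x ⇒ only even powers of x.
Then, from the axis intercepts and sections: it meets the x-axis at x = 0 (among the integer gridlines); among the integer gridlines, it crosses the y-axis at y ∈ {-2, 0}.
Finally, assembling these constraints gives the stated polynomial.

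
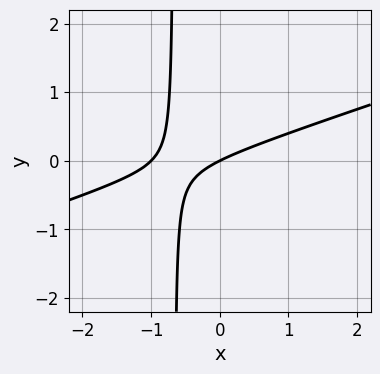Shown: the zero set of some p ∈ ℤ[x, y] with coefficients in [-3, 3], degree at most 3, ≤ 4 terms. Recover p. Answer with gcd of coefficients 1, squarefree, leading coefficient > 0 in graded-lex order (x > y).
x^2 - 3*x*y + x - 2*y

The degree is 2 — a generic line meets the curve in up to 2 points.
Observable constraints: among the integer gridlines, it crosses the x-axis at x ∈ {-1, 0}; it meets the y-axis at y = 0 (among the integer gridlines).
Assembling these constraints gives the stated polynomial.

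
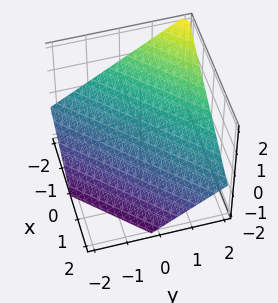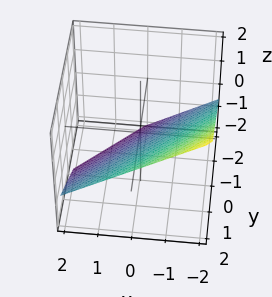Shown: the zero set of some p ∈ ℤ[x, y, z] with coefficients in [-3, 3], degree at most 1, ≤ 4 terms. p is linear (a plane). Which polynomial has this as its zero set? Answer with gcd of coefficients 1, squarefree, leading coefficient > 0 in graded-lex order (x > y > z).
(a) deg p = 1.
(b) Reading off the gridlines: one y-axis crossing is at y = 1; it meets the x-axis at x = -1 (among the integer gridlines).
(c) Solving for integer coefficients yields p as stated.

2*x - 2*y + 3*z + 2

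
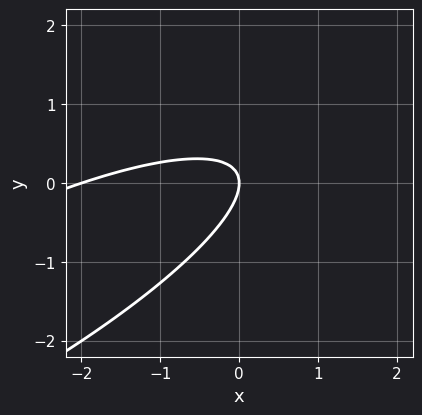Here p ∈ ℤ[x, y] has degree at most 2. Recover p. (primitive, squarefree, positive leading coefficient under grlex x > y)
x^2 - 3*x*y + 3*y^2 + 2*x

1. Degree: no degree-1 curve has this shape, so deg p = 2.
2. Against the integer gridlines: one y-axis crossing is at y = 0; the x-axis gridline crossings are at x ∈ {-2, 0}.
3. Putting this together gives p.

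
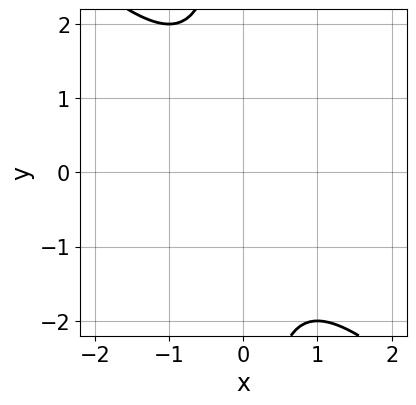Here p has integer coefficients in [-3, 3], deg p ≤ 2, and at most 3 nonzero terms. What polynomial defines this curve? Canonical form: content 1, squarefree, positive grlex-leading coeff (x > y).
1. deg p = 2. A generic line meets the curve in up to 2 points.
2. Reading off the gridlines: no y-intercept at any integer in the box; no x-intercept at any integer in the box.
3. Fitting integer coefficients to these (and the overall shape) gives p.

x^2 + x*y + 1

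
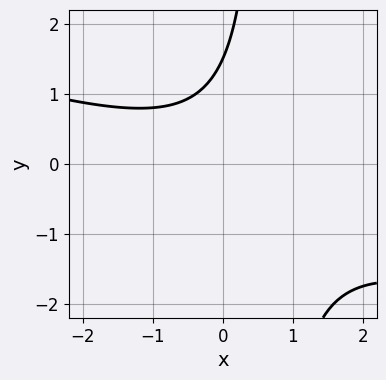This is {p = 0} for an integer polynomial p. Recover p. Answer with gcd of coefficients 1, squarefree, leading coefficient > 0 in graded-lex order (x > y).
(a) deg p = 2. No degree-1 curve has this shape.
(b) Checking where it meets the axes: no x-intercept at any integer in the box.
(c) Putting this together gives p.

x^2 + 3*x*y - 2*y + 3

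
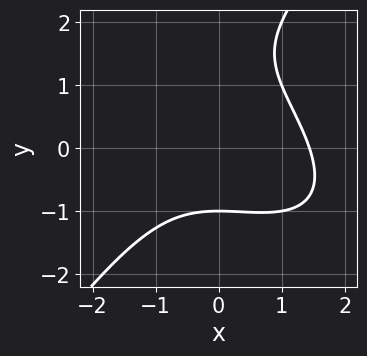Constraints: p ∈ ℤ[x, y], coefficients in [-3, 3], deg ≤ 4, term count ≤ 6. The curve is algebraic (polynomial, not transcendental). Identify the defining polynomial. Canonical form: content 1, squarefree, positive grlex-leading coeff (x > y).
x^3 + x^2*y - y^3 + 2*y^2 - 3

1. deg p = 3. No degree-2 curve has this shape.
2. From the axis intercepts and sections: it crosses the y-axis at the gridline y = -1.
3. Assembling these constraints gives the stated polynomial.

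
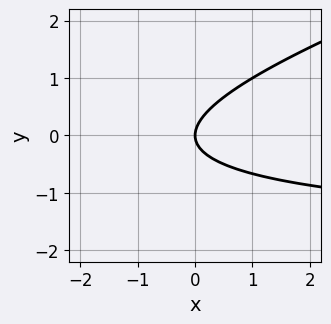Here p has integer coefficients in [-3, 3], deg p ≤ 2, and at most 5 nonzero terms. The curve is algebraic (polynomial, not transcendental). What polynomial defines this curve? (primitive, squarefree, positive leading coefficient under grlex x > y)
(a) deg p = 2. A generic line meets the curve in up to 2 points.
(b) Reading off the gridlines: one x-axis crossing is at x = 0; it crosses the y-axis at the gridline y = 0.
(c) These observations pin down the coefficients.

x*y - 3*y^2 + 2*x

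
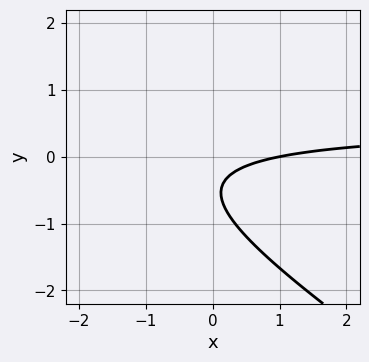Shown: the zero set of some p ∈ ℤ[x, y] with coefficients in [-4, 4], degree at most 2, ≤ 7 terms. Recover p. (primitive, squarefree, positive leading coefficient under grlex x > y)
2*x*y + 3*y^2 - x + 3*y + 1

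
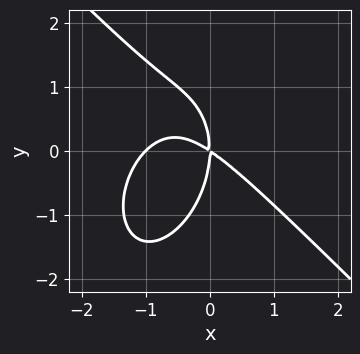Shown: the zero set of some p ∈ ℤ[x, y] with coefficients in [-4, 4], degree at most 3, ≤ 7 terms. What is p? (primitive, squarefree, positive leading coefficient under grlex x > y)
2*x^3 + x^2*y + y^3 + 2*x^2 + 3*x*y

The degree is 3 — no degree-2 curve has this shape.
From the visible intercepts: among the integer gridlines, it crosses the x-axis at x ∈ {-1, 0}; it meets the y-axis at y = 0 (among the integer gridlines).
Fitting integer coefficients to these (and the overall shape) gives p.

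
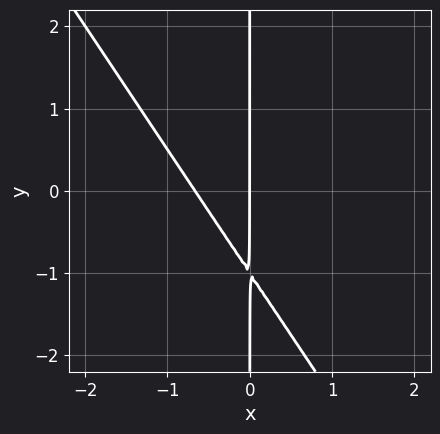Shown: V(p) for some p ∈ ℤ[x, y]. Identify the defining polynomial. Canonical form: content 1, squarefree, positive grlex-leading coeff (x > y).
(a) Degree: no degree-1 curve has this shape, so deg p = 2.
(b) From the axis intercepts and sections: it crosses the x-axis at the gridline x = 0; the visible y-axis segment lies entirely on the curve.
(c) Together with the visible shape, these determine p as stated.

3*x^2 + 2*x*y + 2*x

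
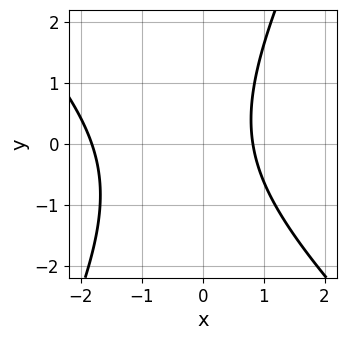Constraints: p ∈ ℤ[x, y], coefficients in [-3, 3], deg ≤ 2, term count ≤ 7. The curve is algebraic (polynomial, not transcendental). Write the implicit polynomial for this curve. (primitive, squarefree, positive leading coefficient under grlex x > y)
2*x^2 + x*y - y^2 + 2*x - 3

1. The degree is 2 — a generic line meets the curve in up to 2 points.
2. Observable constraints: no y-intercept at any integer in the box.
3. Together with the visible shape, these determine p as stated.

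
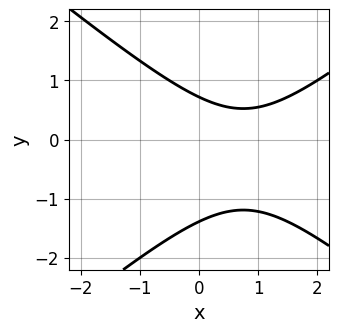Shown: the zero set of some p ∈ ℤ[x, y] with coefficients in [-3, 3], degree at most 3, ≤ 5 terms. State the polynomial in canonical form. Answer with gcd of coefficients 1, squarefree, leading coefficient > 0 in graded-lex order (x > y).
2*x^2 - 3*y^2 - 3*x - 2*y + 3

Degree: no degree-1 curve has this shape, so deg p = 2.
Reading off the gridlines: it misses every integer gridline on the x-axis.
These observations pin down the coefficients.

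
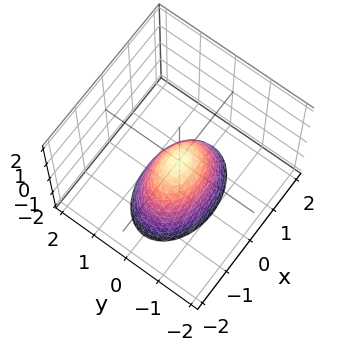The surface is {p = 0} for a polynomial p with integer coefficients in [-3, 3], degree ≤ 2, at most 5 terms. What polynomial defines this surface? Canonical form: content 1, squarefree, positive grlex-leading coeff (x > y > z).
x^2 + 2*y^2 + z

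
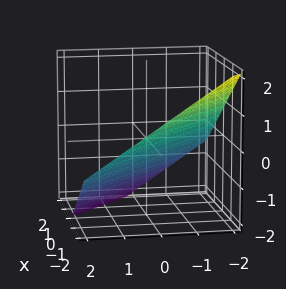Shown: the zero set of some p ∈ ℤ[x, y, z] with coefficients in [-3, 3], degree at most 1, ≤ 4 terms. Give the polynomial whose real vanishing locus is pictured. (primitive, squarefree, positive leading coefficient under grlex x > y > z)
2*x + 2*y + 3*z + 2

First, the degree is 1 — the surface is flat (a plane).
Then, from the axis intercepts and sections: one y-axis crossing is at y = -1; it crosses the x-axis at the gridline x = -1.
Finally, matching integer coefficients to the picture gives p.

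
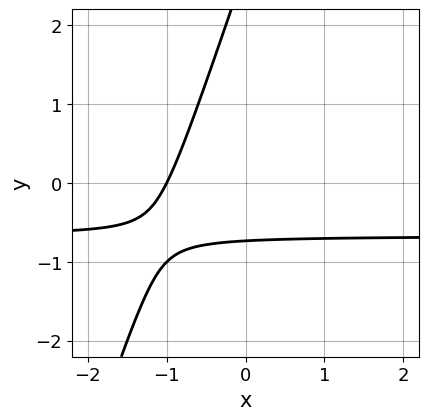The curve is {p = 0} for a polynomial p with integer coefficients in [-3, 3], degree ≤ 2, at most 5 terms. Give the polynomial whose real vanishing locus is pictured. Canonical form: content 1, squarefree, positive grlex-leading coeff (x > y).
3*x*y - y^2 + 2*x + 2*y + 2

Degree: the shape is more complex than any degree-1 curve, so deg p = 2.
Checking where it meets the axes: it meets the x-axis at x = -1 (among the integer gridlines).
These observations pin down the coefficients.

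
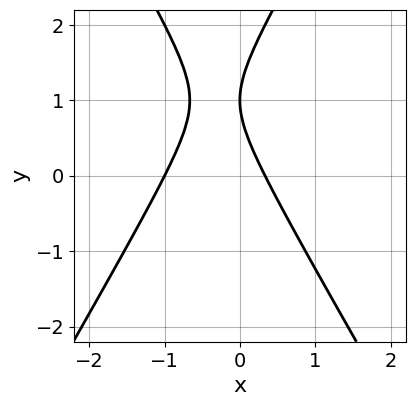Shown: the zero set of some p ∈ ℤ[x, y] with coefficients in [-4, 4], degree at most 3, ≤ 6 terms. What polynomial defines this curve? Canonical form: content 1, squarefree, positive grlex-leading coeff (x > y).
3*x^2 - y^2 + 2*x + 2*y - 1

(a) The degree is 2 — a generic line meets the curve in up to 2 points.
(b) From the visible intercepts: it crosses the y-axis at the gridline y = 1; it crosses the x-axis at the gridline x = -1.
(c) Putting this together gives p.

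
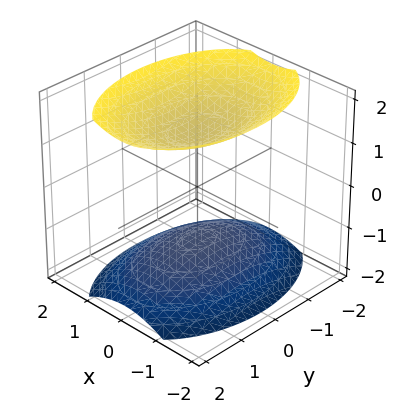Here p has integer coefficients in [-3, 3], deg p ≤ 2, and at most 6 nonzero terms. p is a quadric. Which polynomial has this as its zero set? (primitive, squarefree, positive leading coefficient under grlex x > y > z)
2*x^2 + y^2 - 2*z^2 + 3

I count 2 distinct pieces.
deg p = 2.
Symmetries: mirror symmetry x ↦ −x ⇒ only even powers of x; the y ↦ −y reflection is a symmetry, so y appears only in even powers; the z ↦ −z reflection is a symmetry, so z appears only in even powers.
Reading off the gridlines: the surface avoids every integer x-axis point in the box; no y-intercept at any integer in the box.
These observations pin down the coefficients.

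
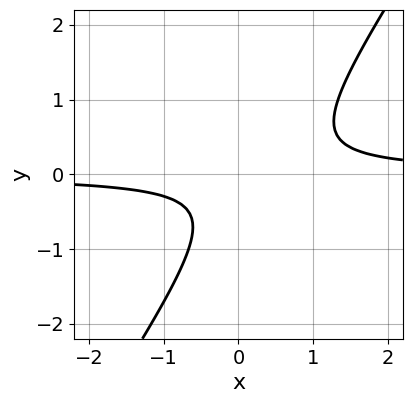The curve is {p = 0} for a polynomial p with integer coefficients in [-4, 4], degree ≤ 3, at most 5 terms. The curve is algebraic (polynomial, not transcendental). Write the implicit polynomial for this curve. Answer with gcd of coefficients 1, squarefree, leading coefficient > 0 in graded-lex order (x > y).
3*x*y - 2*y^2 - y - 1

1. The degree is 2 — a generic line meets the curve in up to 2 points.
2. Observable constraints: it misses every integer gridline on the x-axis; no y-intercept at any integer in the box.
3. The integer polynomial consistent with all of this is the stated p.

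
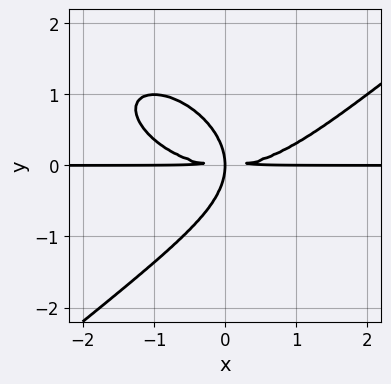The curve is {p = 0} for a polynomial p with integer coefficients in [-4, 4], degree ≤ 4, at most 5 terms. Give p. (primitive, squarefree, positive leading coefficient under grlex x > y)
x^3*y - 2*y^4 - 3*x*y^2

(a) deg p = 4.
(b) Observable constraints: every point of the x-axis in the box is on the curve.
(c) Matching integer coefficients to the picture gives p.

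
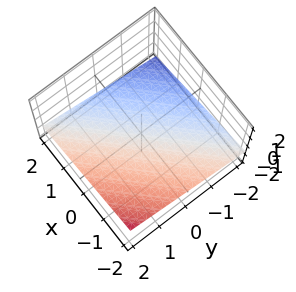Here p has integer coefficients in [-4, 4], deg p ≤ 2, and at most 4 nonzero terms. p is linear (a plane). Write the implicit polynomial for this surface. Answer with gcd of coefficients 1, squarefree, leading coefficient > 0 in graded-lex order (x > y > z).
x - y + 3*z + 2

First, degree: the surface is flat (a plane), so deg p = 1.
Then, checking where it meets the axes: it crosses the x-axis at the gridline x = -2; it meets the y-axis at y = 2 (among the integer gridlines).
Finally, assembling these constraints gives the stated polynomial.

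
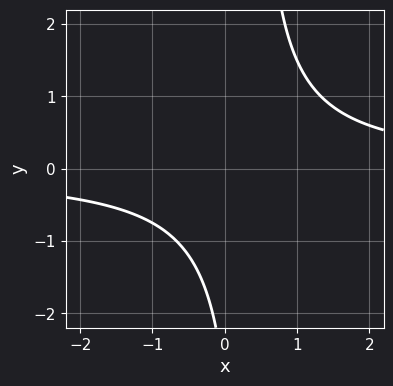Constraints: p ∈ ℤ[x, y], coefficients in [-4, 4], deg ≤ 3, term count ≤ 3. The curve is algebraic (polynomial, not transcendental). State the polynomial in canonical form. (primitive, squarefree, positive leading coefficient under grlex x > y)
3*x*y - y - 3

1. deg p = 2.
2. Checking where it meets the axes: the curve avoids every integer y-axis point in the box; no x-intercept at any integer in the box.
3. The integer polynomial consistent with all of this is the stated p.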